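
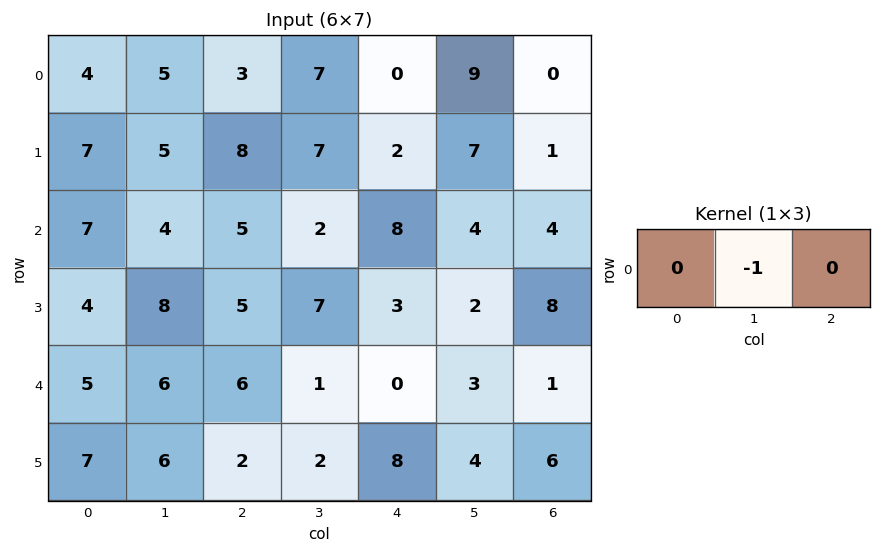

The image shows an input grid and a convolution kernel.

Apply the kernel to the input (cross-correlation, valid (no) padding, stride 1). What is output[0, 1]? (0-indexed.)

The receptive field on the input at this output position is [5 3 7]. Elementwise product with the kernel and sum: 3·-1.

-3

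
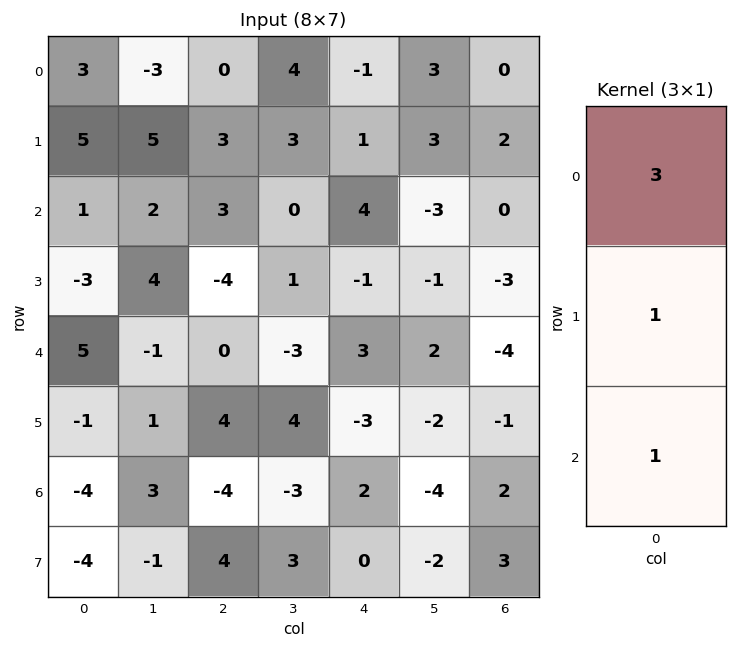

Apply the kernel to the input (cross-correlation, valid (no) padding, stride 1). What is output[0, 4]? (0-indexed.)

2

The receptive field on the input at this output position is [-1 / 1 / 4]. Elementwise product with the kernel and sum: -1·3 + 1·1 + 4·1.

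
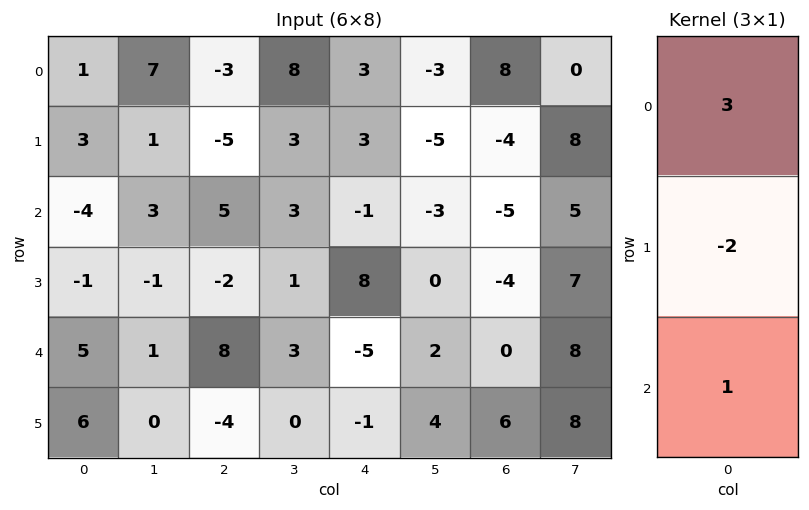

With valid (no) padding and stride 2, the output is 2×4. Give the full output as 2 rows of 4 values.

-7 6 2 27
-5 27 -24 -7

Output[0,0]: The receptive field on the input at this output position is [1 / 3 / -4]. Elementwise product with the kernel and sum: 1·3 + 3·-2 + -4·1.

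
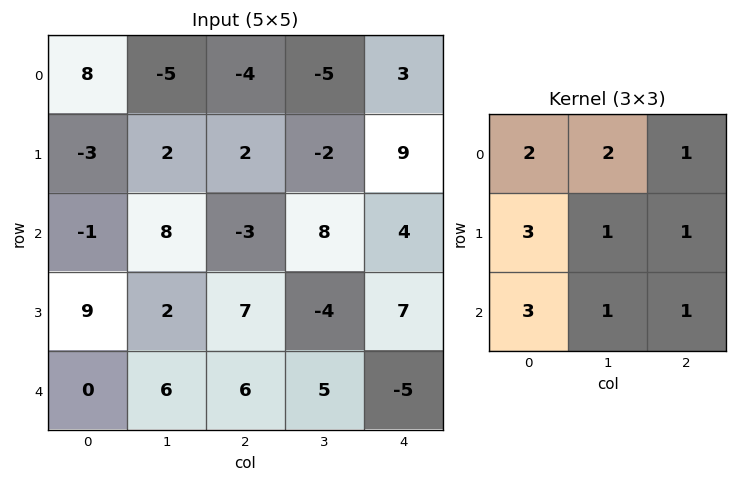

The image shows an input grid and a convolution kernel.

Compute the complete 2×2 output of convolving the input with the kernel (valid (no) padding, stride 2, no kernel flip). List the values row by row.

-1 1
59 56

Output[0,0]: The receptive field on the input at this output position is [8 -5 -4 / -3 2 2 / -1 8 -3]. Elementwise product with the kernel and sum: 8·2 + -5·2 + -4·1 + -3·3 + 2·1 + 2·1 + -1·3 + 8·1 + -3·1.
Output[0,1]: The receptive field on the input at this output position is [-4 -5 3 / 2 -2 9 / -3 8 4]. Elementwise product with the kernel and sum: -4·2 + -5·2 + 3·1 + 2·3 + -2·1 + 9·1 + -3·3 + 8·1 + 4·1.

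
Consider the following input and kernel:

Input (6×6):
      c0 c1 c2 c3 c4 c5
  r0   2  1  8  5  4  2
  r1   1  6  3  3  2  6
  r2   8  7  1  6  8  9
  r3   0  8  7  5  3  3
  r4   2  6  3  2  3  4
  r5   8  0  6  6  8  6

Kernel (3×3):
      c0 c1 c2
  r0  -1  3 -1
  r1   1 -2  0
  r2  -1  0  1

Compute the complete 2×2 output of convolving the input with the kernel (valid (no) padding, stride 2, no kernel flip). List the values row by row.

-25 7
-3 6

Output[0,0]: The receptive field on the input at this output position is [2 1 8 / 1 6 3 / 8 7 1]. Elementwise product with the kernel and sum: 2·-1 + 1·3 + 8·-1 + 1·1 + 6·-2 + 8·-1 + 1·1.
Output[0,1]: The receptive field on the input at this output position is [8 5 4 / 3 3 2 / 1 6 8]. Elementwise product with the kernel and sum: 8·-1 + 5·3 + 4·-1 + 3·1 + 3·-2 + 1·-1 + 8·1.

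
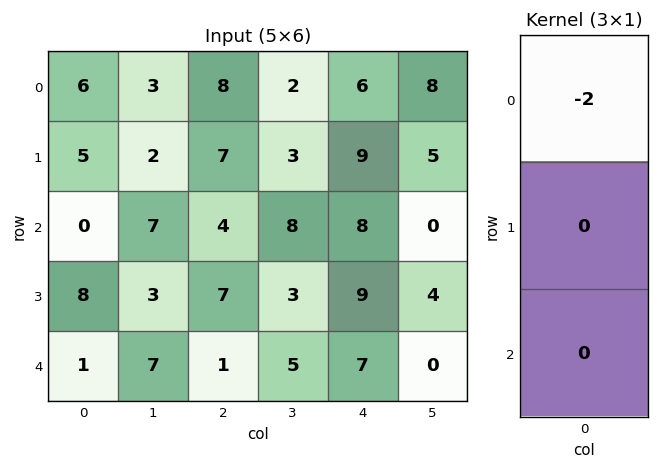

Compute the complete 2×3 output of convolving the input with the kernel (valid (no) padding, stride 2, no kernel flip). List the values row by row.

Output[0,0]: The receptive field on the input at this output position is [6 / 5 / 0]. Elementwise product with the kernel and sum: 6·-2.

-12 -16 -12
0 -8 -16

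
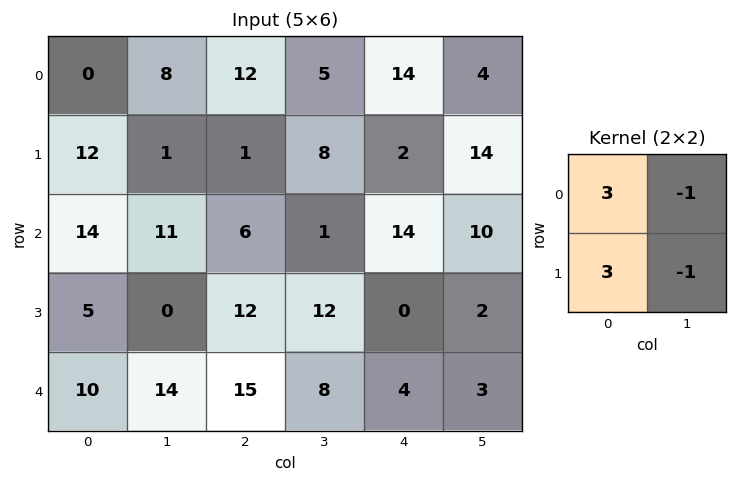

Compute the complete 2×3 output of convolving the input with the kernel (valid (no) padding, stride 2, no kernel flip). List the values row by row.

Output[0,0]: The receptive field on the input at this output position is [0 8 / 12 1]. Elementwise product with the kernel and sum: 0·3 + 8·-1 + 12·3 + 1·-1.
Output[0,1]: The receptive field on the input at this output position is [12 5 / 1 8]. Elementwise product with the kernel and sum: 12·3 + 5·-1 + 1·3 + 8·-1.

27 26 30
46 41 30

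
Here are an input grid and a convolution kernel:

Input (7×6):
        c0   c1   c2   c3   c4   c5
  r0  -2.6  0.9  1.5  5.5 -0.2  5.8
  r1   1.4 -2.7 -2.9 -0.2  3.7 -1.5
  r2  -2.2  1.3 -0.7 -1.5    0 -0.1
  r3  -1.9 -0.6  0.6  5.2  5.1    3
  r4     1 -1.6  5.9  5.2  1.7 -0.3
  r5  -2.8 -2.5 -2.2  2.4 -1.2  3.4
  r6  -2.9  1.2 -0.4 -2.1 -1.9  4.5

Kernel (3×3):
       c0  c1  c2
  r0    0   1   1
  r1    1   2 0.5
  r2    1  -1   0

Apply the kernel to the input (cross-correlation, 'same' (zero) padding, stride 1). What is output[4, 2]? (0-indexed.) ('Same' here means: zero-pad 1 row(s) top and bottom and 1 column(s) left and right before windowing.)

18.3

The receptive field on the zero-padded input at this output position is [-0.6 0.6 5.2 / -1.6 5.9 5.2 / -2.5 -2.2 2.4]. Elementwise product with the kernel and sum: 0.6·1 + 5.2·1 + -1.6·1 + 5.9·2 + 5.2·0.5 + -2.5·1 + -2.2·-1.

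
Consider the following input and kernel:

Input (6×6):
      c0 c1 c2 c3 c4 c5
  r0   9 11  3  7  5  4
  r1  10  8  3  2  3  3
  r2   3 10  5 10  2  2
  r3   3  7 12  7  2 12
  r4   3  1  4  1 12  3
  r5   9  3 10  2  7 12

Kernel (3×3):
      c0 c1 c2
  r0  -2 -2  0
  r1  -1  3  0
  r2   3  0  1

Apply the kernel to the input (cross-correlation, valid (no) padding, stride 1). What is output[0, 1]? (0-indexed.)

The receptive field on the input at this output position is [11 3 7 / 8 3 2 / 10 5 10]. Elementwise product with the kernel and sum: 11·-2 + 3·-2 + 8·-1 + 3·3 + 10·3 + 10·1.

13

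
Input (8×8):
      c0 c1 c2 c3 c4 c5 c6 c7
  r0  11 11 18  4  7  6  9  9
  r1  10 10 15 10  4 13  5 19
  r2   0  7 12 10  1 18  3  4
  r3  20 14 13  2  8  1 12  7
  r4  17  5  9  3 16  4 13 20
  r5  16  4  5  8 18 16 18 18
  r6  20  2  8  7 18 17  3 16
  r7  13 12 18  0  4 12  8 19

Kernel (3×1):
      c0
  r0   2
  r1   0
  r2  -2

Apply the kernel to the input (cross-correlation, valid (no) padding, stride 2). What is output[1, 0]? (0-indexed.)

The receptive field on the input at this output position is [0 / 20 / 17]. Elementwise product with the kernel and sum: 0·2 + 17·-2.

-34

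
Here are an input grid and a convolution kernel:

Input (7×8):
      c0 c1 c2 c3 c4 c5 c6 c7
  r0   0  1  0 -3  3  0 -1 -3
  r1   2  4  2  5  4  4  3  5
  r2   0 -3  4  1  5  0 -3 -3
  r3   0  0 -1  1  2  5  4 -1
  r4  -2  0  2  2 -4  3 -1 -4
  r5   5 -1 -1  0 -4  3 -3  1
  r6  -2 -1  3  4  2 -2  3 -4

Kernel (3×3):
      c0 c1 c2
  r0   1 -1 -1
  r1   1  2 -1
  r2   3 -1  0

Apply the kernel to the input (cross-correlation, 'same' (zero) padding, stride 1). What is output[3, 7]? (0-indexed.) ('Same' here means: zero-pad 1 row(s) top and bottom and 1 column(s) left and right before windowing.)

3

The receptive field on the zero-padded input at this output position is [-3 -3 0 / 4 -1 0 / -1 -4 0]. Elementwise product with the kernel and sum: -3·1 + -3·-1 + 0·-1 + 4·1 + -1·2 + 0·-1 + -1·3 + -4·-1.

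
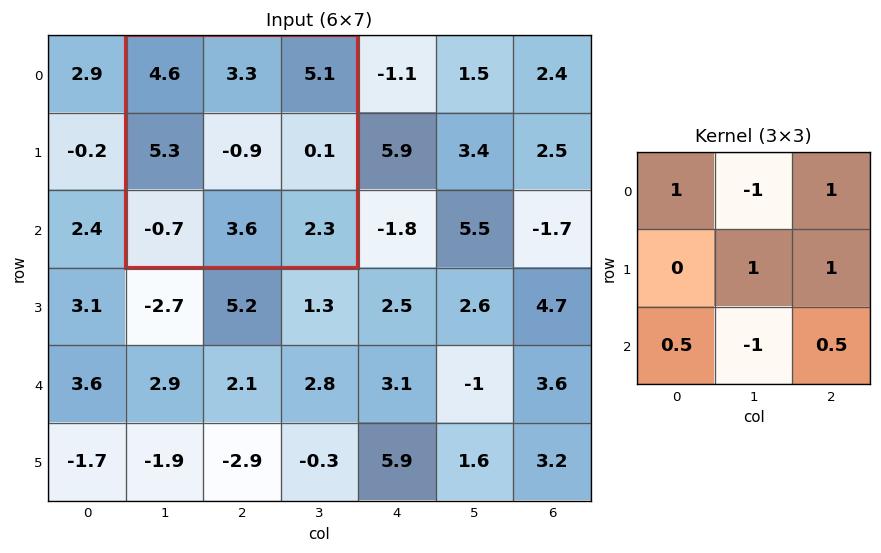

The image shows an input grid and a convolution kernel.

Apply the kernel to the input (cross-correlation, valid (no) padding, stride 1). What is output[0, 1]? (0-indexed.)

The receptive field on the input at this output position is [4.6 3.3 5.1 / 5.3 -0.9 0.1 / -0.7 3.6 2.3]. Elementwise product with the kernel and sum: 4.6·1 + 3.3·-1 + 5.1·1 + -0.9·1 + 0.1·1 + -0.7·0.5 + 3.6·-1 + 2.3·0.5.

2.8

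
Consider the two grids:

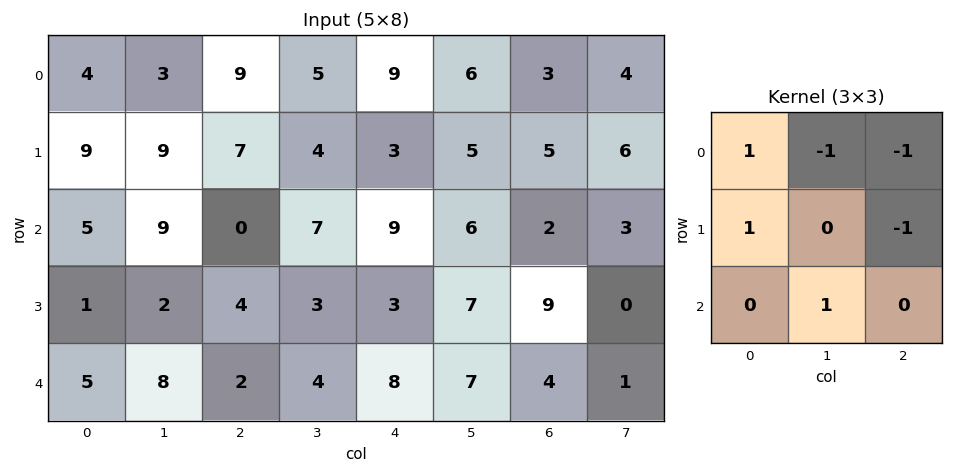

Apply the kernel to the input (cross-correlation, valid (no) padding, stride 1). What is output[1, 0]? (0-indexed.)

The receptive field on the input at this output position is [9 9 7 / 5 9 0 / 1 2 4]. Elementwise product with the kernel and sum: 9·1 + 9·-1 + 7·-1 + 5·1 + 0·-1 + 2·1.

0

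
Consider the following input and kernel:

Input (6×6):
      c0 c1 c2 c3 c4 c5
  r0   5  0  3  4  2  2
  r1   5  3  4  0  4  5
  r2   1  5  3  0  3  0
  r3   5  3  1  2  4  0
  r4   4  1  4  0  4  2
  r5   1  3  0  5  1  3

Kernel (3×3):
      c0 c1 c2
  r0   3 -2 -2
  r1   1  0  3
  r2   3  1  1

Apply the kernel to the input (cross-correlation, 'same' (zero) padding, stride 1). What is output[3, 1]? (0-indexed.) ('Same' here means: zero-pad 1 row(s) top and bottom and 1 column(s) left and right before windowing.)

12

The receptive field on the zero-padded input at this output position is [1 5 3 / 5 3 1 / 4 1 4]. Elementwise product with the kernel and sum: 1·3 + 5·-2 + 3·-2 + 5·1 + 1·3 + 4·3 + 1·1 + 4·1.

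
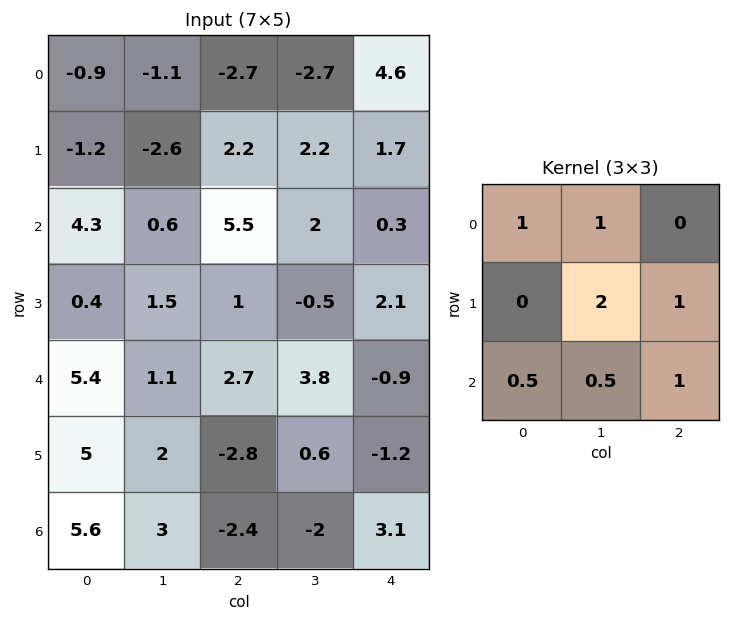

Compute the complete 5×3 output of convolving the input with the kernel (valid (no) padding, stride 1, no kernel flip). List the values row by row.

Output[0,0]: The receptive field on the input at this output position is [-0.9 -1.1 -2.7 / -1.2 -2.6 2.2 / 4.3 0.6 5.5]. Elementwise product with the kernel and sum: -0.9·1 + -1.1·1 + -2.6·2 + 2.2·1 + 4.3·0.5 + 0.6·0.5 + 5.5·1.
Output[0,1]: The receptive field on the input at this output position is [-1.1 -2.7 -2.7 / -2.6 2.2 2.2 / 0.6 5.5 2]. Elementwise product with the kernel and sum: -1.1·1 + -2.7·1 + 2.2·2 + 2.2·1 + 0.6·0.5 + 5.5·0.5 + 2·1.

2.95 7.85 4.75
4.85 13.35 11.05
14.85 13.3 10.95
7.5 11.9 4.9
9.6 -2.9 7.4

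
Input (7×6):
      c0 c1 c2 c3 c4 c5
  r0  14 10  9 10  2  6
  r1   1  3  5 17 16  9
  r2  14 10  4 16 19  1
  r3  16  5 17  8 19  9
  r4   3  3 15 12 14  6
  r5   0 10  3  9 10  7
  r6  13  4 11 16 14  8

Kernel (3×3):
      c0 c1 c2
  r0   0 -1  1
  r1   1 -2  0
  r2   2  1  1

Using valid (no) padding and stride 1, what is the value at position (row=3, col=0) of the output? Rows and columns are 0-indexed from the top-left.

22

The receptive field on the input at this output position is [16 5 17 / 3 3 15 / 0 10 3]. Elementwise product with the kernel and sum: 5·-1 + 17·1 + 3·1 + 3·-2 + 0·2 + 10·1 + 3·1.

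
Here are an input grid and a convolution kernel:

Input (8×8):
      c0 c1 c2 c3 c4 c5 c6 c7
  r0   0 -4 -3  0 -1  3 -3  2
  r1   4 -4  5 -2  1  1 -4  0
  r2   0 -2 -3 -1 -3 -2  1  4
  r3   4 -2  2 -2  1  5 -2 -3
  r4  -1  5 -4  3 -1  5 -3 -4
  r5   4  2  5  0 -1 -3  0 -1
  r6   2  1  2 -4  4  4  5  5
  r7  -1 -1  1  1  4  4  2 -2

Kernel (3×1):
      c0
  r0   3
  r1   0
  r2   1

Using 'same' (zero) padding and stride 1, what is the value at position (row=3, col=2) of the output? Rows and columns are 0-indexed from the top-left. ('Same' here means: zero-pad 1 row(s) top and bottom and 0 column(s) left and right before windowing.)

-13

The receptive field on the zero-padded input at this output position is [-3 / 2 / -4]. Elementwise product with the kernel and sum: -3·3 + -4·1.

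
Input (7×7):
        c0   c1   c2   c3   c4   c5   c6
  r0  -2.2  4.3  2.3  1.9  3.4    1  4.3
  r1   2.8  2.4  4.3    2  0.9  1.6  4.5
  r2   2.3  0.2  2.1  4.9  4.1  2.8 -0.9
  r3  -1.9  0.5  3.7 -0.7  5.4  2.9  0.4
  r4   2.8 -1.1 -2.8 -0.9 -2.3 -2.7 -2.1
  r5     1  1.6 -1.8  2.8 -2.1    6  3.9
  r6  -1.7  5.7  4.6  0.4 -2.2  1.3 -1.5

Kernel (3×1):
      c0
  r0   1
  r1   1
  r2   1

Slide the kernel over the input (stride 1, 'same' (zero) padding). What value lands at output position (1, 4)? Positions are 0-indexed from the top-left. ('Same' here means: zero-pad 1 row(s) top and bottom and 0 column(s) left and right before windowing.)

The receptive field on the zero-padded input at this output position is [3.4 / 0.9 / 4.1]. Elementwise product with the kernel and sum: 3.4·1 + 0.9·1 + 4.1·1.

8.4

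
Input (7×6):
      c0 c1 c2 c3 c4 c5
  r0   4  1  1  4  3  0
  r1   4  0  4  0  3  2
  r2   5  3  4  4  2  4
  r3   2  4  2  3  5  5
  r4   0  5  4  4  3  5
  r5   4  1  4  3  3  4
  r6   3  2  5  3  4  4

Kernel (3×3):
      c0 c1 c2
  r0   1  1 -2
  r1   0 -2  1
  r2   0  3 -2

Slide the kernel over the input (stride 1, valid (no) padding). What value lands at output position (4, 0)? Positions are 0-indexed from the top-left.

The receptive field on the input at this output position is [0 5 4 / 4 1 4 / 3 2 5]. Elementwise product with the kernel and sum: 0·1 + 5·1 + 4·-2 + 1·-2 + 4·1 + 2·3 + 5·-2.

-5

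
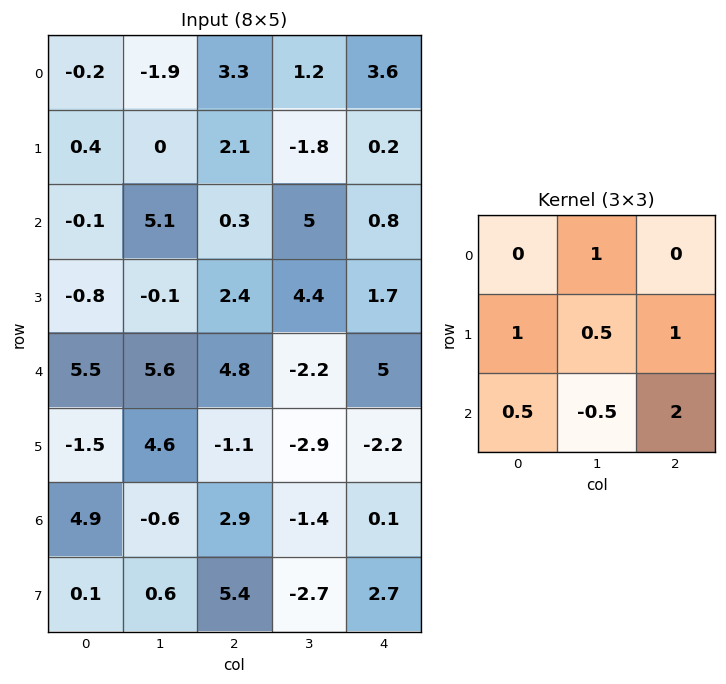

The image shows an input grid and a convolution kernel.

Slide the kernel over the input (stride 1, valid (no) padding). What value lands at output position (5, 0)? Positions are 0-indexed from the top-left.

22.65

The receptive field on the input at this output position is [-1.5 4.6 -1.1 / 4.9 -0.6 2.9 / 0.1 0.6 5.4]. Elementwise product with the kernel and sum: 4.6·1 + 4.9·1 + -0.6·0.5 + 2.9·1 + 0.1·0.5 + 0.6·-0.5 + 5.4·2.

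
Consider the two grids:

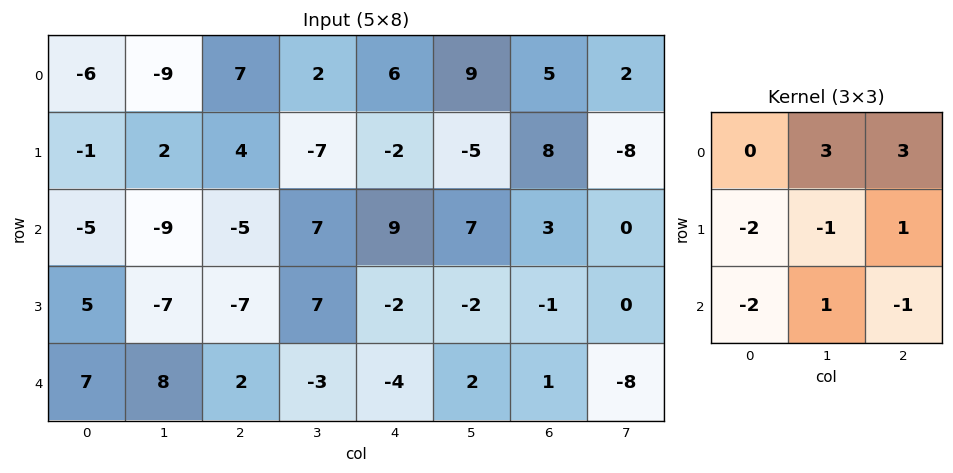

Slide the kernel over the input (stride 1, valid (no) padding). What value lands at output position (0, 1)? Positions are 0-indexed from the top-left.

18

The receptive field on the input at this output position is [-9 7 2 / 2 4 -7 / -9 -5 7]. Elementwise product with the kernel and sum: 7·3 + 2·3 + 2·-2 + 4·-1 + -7·1 + -9·-2 + -5·1 + 7·-1.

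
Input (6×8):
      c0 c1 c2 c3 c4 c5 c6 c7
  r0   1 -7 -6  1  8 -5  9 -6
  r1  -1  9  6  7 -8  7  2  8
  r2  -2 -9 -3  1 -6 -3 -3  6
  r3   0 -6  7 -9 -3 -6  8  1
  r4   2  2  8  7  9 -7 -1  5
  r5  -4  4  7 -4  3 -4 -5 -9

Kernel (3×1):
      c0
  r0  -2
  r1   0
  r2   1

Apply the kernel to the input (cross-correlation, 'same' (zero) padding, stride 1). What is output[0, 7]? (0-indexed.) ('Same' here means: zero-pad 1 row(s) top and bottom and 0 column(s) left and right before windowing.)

8

The receptive field on the zero-padded input at this output position is [0 / -6 / 8]. Elementwise product with the kernel and sum: 0·-2 + 8·1.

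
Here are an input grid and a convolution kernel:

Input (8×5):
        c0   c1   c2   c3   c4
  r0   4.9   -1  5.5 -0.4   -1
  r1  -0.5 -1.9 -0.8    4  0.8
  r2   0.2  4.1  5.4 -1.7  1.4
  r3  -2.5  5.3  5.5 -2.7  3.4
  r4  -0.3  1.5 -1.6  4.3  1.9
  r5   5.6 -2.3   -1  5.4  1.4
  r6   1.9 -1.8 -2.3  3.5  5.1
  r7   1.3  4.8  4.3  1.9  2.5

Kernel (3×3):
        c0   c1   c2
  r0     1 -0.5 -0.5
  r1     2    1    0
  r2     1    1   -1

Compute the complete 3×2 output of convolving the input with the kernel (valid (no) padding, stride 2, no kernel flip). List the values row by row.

Output[0,0]: The receptive field on the input at this output position is [4.9 -1 5.5 / -0.5 -1.9 -0.8 / 0.2 4.1 5.4]. Elementwise product with the kernel and sum: 4.9·1 + -1·-0.5 + 5.5·-0.5 + -0.5·2 + -1.9·1 + 0.2·1 + 4.1·1 + 5.4·-1.
Output[0,1]: The receptive field on the input at this output position is [5.5 -0.4 -1 / -0.8 4 0.8 / 5.4 -1.7 1.4]. Elementwise product with the kernel and sum: 5.5·1 + -0.4·-0.5 + -1·-0.5 + -0.8·2 + 4·1 + 5.4·1 + -1.7·1 + 1.4·-1.

-1.35 10.9
-1.45 14.65
11.05 -5.2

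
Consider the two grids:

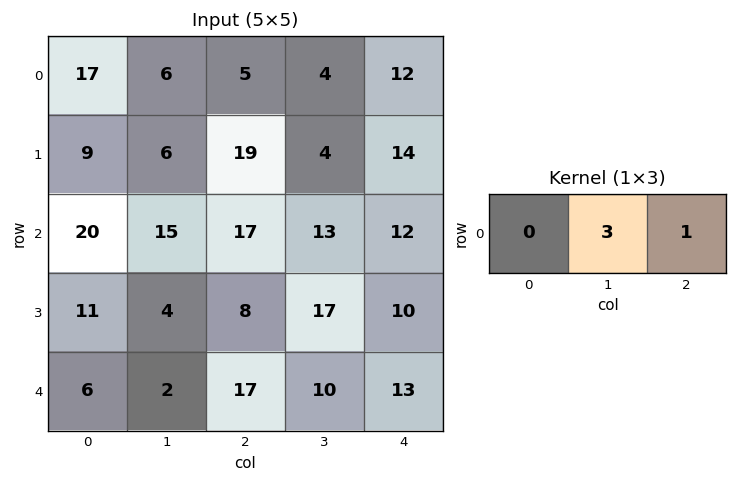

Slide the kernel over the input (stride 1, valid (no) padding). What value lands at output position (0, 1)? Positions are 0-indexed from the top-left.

The receptive field on the input at this output position is [6 5 4]. Elementwise product with the kernel and sum: 5·3 + 4·1.

19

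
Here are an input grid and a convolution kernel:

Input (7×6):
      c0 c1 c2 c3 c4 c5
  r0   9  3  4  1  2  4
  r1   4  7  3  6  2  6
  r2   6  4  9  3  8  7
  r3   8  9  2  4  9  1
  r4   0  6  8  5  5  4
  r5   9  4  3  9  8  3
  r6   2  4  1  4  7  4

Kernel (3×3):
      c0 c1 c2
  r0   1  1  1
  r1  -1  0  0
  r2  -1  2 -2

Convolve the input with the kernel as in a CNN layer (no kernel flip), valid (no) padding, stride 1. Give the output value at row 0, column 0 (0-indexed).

The receptive field on the input at this output position is [9 3 4 / 4 7 3 / 6 4 9]. Elementwise product with the kernel and sum: 9·1 + 3·1 + 4·1 + 4·-1 + 6·-1 + 4·2 + 9·-2.

-4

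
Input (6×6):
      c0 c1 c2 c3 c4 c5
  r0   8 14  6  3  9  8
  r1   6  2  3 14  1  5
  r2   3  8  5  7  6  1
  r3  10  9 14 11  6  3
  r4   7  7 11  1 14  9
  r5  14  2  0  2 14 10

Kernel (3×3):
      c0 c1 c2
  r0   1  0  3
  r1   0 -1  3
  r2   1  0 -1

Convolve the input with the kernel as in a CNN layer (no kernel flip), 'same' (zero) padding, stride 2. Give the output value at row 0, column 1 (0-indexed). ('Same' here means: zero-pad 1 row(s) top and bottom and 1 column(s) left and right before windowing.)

The receptive field on the zero-padded input at this output position is [0 0 0 / 14 6 3 / 2 3 14]. Elementwise product with the kernel and sum: 0·1 + 0·3 + 6·-1 + 3·3 + 2·1 + 14·-1.

-9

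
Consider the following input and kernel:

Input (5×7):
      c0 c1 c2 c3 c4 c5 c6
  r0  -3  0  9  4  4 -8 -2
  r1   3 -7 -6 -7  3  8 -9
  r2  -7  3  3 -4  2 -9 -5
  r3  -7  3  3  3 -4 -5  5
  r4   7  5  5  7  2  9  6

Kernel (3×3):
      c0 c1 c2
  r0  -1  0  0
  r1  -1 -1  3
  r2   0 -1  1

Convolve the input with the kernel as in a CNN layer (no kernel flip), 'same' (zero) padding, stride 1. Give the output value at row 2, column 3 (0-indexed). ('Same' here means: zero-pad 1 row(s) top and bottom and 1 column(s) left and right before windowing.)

The receptive field on the zero-padded input at this output position is [-6 -7 3 / 3 -4 2 / 3 3 -4]. Elementwise product with the kernel and sum: -6·-1 + 3·-1 + -4·-1 + 2·3 + 3·-1 + -4·1.

6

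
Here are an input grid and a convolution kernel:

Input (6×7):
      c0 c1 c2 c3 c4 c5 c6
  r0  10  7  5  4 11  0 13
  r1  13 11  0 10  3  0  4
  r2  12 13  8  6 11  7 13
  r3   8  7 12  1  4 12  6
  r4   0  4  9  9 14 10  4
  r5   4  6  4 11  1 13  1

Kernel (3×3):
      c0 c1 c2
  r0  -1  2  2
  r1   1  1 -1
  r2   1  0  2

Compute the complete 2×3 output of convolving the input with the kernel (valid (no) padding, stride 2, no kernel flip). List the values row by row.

Output[0,0]: The receptive field on the input at this output position is [10 7 5 / 13 11 0 / 12 13 8]. Elementwise product with the kernel and sum: 10·-1 + 7·2 + 5·2 + 13·1 + 11·1 + 0·-1 + 12·1 + 8·2.

66 62 51
51 72 61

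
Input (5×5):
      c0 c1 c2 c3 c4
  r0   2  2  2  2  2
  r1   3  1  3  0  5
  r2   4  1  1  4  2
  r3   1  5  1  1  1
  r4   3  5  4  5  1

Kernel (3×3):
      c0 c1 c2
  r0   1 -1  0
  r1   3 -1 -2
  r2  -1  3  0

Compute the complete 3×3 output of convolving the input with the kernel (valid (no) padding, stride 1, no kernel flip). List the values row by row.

Output[0,0]: The receptive field on the input at this output position is [2 2 2 / 3 1 3 / 4 1 1]. Elementwise product with the kernel and sum: 2·1 + 2·-1 + 3·3 + 1·-1 + 3·-2 + 4·-1 + 1·3.

1 2 10
25 -10 0
11 19 8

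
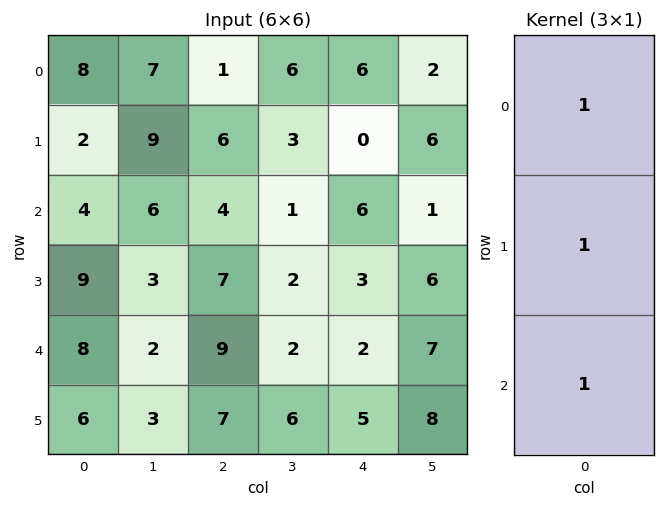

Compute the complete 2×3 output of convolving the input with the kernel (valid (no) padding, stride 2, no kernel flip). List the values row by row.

Output[0,0]: The receptive field on the input at this output position is [8 / 2 / 4]. Elementwise product with the kernel and sum: 8·1 + 2·1 + 4·1.
Output[0,1]: The receptive field on the input at this output position is [1 / 6 / 4]. Elementwise product with the kernel and sum: 1·1 + 6·1 + 4·1.

14 11 12
21 20 11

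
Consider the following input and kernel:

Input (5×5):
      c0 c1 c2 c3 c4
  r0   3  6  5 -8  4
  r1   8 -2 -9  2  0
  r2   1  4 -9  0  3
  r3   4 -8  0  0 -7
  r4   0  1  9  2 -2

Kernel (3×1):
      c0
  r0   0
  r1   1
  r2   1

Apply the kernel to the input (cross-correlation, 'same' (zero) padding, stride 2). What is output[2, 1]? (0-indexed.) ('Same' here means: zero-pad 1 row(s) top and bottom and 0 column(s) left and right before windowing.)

The receptive field on the zero-padded input at this output position is [0 / 9 / 0]. Elementwise product with the kernel and sum: 9·1 + 0·1.

9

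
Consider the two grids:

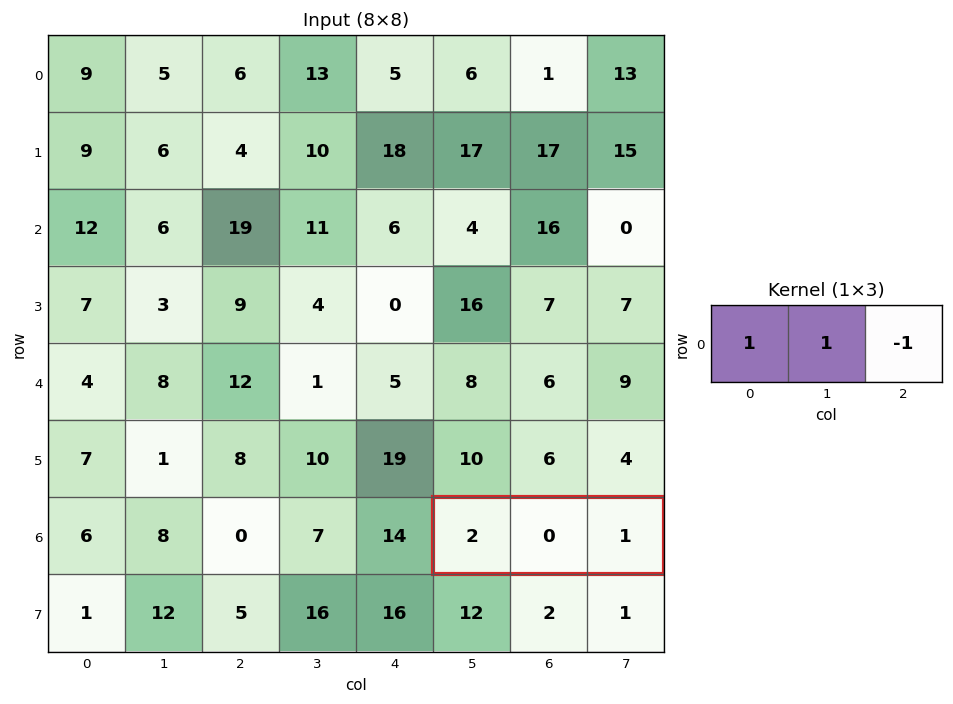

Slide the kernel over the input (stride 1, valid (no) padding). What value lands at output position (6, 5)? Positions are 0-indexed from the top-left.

The receptive field on the input at this output position is [2 0 1]. Elementwise product with the kernel and sum: 2·1 + 0·1 + 1·-1.

1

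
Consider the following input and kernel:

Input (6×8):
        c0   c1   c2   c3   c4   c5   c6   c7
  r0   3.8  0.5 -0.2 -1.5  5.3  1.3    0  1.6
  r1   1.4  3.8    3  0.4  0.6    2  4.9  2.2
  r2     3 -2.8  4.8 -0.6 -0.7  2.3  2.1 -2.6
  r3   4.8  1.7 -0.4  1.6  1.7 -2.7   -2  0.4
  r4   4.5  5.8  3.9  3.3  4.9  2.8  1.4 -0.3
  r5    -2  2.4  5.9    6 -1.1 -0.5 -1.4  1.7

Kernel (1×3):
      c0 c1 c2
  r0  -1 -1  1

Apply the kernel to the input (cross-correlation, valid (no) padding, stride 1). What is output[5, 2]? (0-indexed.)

-13

The receptive field on the input at this output position is [5.9 6 -1.1]. Elementwise product with the kernel and sum: 5.9·-1 + 6·-1 + -1.1·1.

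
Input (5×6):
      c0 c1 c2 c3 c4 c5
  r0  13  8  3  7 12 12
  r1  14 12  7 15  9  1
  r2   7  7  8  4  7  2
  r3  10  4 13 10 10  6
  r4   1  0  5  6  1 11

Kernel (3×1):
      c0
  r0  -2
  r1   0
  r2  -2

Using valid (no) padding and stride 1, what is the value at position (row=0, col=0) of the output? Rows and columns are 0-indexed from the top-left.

The receptive field on the input at this output position is [13 / 14 / 7]. Elementwise product with the kernel and sum: 13·-2 + 7·-2.

-40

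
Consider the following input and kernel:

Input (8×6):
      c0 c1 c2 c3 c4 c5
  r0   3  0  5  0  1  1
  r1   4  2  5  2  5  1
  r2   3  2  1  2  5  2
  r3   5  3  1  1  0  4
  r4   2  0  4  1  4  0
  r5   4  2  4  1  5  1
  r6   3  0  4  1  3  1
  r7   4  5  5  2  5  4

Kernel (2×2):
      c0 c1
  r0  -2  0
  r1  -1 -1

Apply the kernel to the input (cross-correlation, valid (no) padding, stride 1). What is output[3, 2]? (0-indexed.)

The receptive field on the input at this output position is [1 1 / 4 1]. Elementwise product with the kernel and sum: 1·-2 + 4·-1 + 1·-1.

-7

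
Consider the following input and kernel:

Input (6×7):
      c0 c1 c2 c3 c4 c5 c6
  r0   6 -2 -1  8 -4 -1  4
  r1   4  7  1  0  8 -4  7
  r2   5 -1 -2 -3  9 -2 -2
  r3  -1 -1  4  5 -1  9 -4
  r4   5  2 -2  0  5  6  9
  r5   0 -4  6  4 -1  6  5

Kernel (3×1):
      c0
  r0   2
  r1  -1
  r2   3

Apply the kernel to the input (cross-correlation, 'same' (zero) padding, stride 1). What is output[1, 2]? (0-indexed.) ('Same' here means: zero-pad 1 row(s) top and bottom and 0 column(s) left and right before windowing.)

-9

The receptive field on the zero-padded input at this output position is [-1 / 1 / -2]. Elementwise product with the kernel and sum: -1·2 + 1·-1 + -2·3.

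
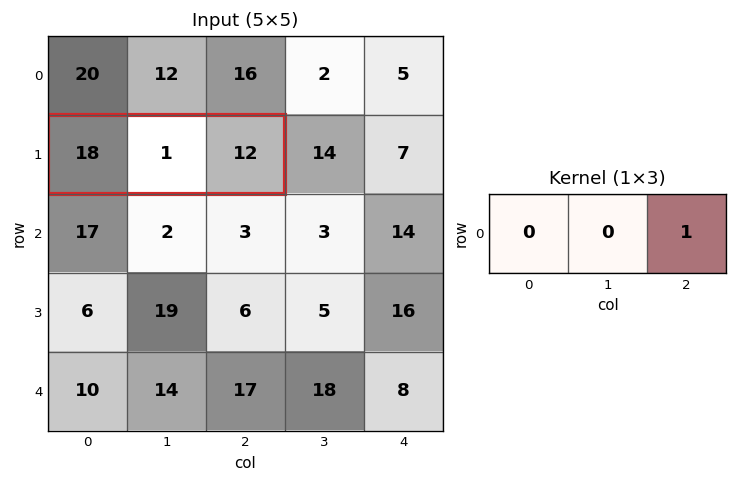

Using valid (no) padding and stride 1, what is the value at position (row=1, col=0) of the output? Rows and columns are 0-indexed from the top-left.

12

The receptive field on the input at this output position is [18 1 12]. Elementwise product with the kernel and sum: 12·1.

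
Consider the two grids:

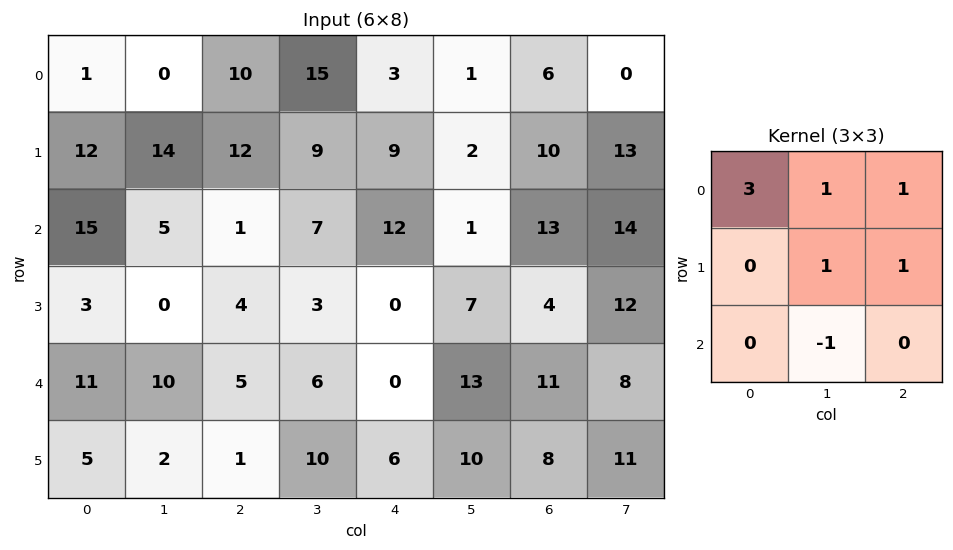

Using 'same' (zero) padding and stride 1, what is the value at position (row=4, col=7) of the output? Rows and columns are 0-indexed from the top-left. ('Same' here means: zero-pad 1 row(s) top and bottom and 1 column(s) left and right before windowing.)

The receptive field on the zero-padded input at this output position is [4 12 0 / 11 8 0 / 8 11 0]. Elementwise product with the kernel and sum: 4·3 + 12·1 + 0·1 + 8·1 + 0·1 + 11·-1.

21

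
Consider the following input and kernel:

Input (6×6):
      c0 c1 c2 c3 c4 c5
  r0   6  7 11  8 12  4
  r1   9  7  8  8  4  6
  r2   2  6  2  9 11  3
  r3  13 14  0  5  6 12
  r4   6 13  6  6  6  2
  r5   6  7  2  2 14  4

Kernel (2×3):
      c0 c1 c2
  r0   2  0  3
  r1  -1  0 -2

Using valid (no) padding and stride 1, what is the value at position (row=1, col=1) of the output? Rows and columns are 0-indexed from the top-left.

14

The receptive field on the input at this output position is [7 8 8 / 6 2 9]. Elementwise product with the kernel and sum: 7·2 + 8·3 + 6·-1 + 9·-2.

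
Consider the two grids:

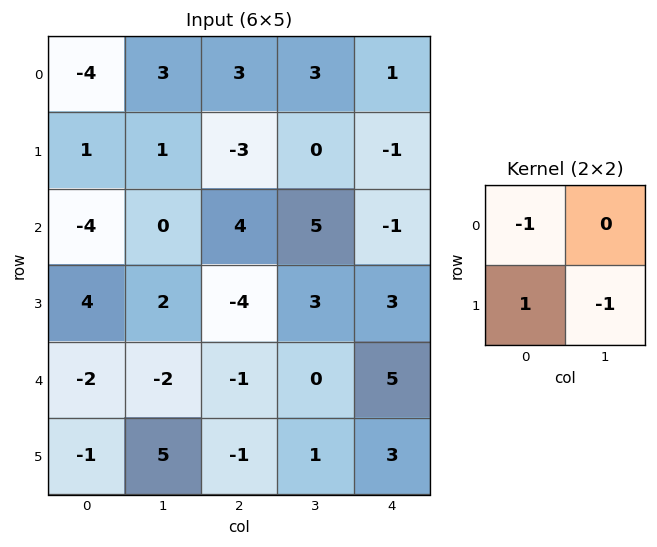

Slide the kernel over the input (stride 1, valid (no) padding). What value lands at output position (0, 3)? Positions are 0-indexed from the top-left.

-2

The receptive field on the input at this output position is [3 1 / 0 -1]. Elementwise product with the kernel and sum: 3·-1 + 0·1 + -1·-1.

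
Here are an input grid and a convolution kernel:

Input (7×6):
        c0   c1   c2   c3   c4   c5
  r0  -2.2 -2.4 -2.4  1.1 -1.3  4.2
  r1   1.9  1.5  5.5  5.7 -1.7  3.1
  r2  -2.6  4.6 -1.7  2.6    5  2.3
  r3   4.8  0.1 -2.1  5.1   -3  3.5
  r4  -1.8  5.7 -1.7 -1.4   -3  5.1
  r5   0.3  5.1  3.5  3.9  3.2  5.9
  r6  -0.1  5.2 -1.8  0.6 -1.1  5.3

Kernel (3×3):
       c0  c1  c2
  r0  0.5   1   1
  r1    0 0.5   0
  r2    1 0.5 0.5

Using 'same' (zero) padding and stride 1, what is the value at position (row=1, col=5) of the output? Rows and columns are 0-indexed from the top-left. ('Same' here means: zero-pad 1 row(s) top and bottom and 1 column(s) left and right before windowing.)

11.25

The receptive field on the zero-padded input at this output position is [-1.3 4.2 0 / -1.7 3.1 0 / 5 2.3 0]. Elementwise product with the kernel and sum: -1.3·0.5 + 4.2·1 + 0·1 + 3.1·0.5 + 5·1 + 2.3·0.5 + 0·0.5.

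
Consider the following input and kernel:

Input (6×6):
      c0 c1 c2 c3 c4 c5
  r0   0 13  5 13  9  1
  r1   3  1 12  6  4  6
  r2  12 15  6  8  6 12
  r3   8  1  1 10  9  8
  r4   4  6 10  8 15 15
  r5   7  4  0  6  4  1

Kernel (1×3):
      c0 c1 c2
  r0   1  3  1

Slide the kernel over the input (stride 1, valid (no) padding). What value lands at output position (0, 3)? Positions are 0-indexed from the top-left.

The receptive field on the input at this output position is [13 9 1]. Elementwise product with the kernel and sum: 13·1 + 9·3 + 1·1.

41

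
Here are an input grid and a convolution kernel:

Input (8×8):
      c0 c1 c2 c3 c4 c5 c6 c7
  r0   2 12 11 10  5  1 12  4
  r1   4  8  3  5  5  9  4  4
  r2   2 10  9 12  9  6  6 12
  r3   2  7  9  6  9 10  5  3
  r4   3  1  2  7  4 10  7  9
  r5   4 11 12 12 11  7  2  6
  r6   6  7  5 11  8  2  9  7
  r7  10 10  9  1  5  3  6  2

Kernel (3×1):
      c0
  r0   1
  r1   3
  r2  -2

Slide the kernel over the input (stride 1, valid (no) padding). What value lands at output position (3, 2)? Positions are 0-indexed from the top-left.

The receptive field on the input at this output position is [9 / 2 / 12]. Elementwise product with the kernel and sum: 9·1 + 2·3 + 12·-2.

-9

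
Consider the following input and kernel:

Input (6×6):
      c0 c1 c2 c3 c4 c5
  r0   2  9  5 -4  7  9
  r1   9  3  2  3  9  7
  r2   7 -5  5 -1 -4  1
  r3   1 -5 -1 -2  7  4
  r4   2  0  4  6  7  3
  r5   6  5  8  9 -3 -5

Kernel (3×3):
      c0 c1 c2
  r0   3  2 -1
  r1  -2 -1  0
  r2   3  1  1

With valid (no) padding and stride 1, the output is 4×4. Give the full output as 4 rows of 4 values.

Output[0,0]: The receptive field on the input at this output position is [2 9 5 / 9 3 2 / 7 -5 5]. Elementwise product with the kernel and sum: 2·3 + 9·2 + 5·-1 + 9·-2 + 3·-1 + 7·3 + -5·1 + 5·1.
Output[0,1]: The receptive field on the input at this output position is [9 5 -4 / 3 2 3 / -5 5 -1]. Elementwise product with the kernel and sum: 9·3 + 5·2 + -4·-1 + 3·-2 + 2·-1 + -5·3 + 5·1 + -1·1.

19 22 3 -28
19 -3 -4 31
19 17 46 13
21 13 2 4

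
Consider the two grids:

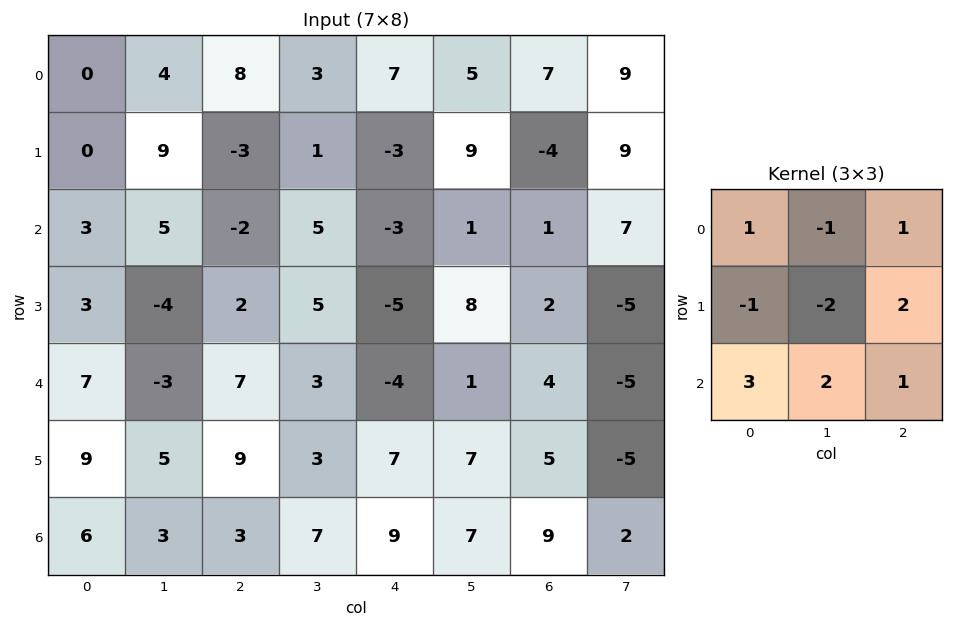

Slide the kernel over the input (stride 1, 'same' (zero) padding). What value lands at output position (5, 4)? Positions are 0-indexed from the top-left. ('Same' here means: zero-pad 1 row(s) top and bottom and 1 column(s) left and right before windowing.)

The receptive field on the zero-padded input at this output position is [3 -4 1 / 3 7 7 / 7 9 7]. Elementwise product with the kernel and sum: 3·1 + -4·-1 + 1·1 + 3·-1 + 7·-2 + 7·2 + 7·3 + 9·2 + 7·1.

51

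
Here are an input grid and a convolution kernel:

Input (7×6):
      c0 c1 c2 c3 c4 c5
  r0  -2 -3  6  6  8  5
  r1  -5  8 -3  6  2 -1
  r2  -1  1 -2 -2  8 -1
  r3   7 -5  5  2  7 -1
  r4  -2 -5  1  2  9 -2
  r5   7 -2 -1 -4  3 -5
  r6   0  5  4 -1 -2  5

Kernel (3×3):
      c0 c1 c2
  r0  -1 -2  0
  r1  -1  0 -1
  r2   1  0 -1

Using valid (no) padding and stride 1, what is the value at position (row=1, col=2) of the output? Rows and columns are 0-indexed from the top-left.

-17

The receptive field on the input at this output position is [-3 6 2 / -2 -2 8 / 5 2 7]. Elementwise product with the kernel and sum: -3·-1 + 6·-2 + -2·-1 + 8·-1 + 5·1 + 7·-1.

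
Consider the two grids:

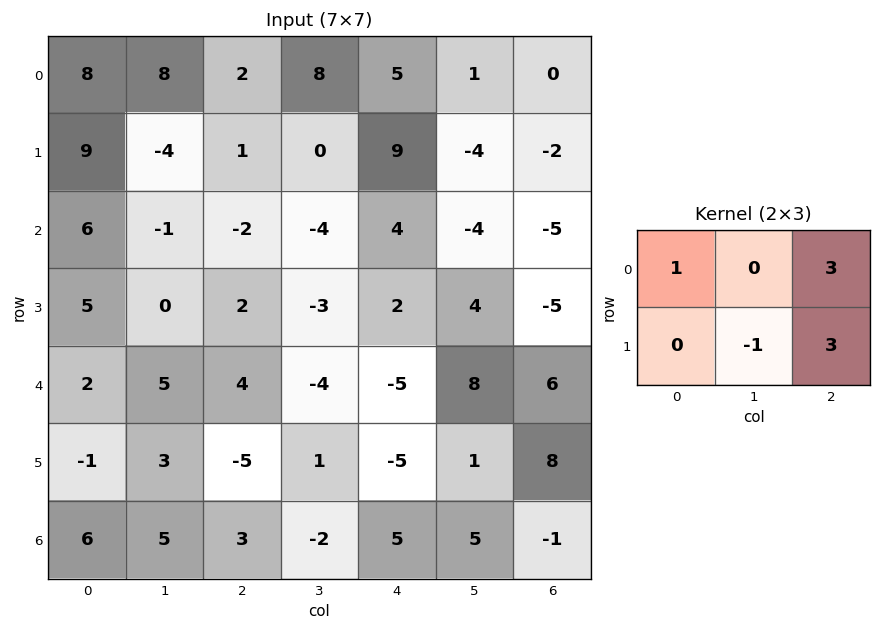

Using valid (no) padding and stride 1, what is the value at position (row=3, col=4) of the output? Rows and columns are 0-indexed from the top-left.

The receptive field on the input at this output position is [2 4 -5 / -5 8 6]. Elementwise product with the kernel and sum: 2·1 + -5·3 + 8·-1 + 6·3.

-3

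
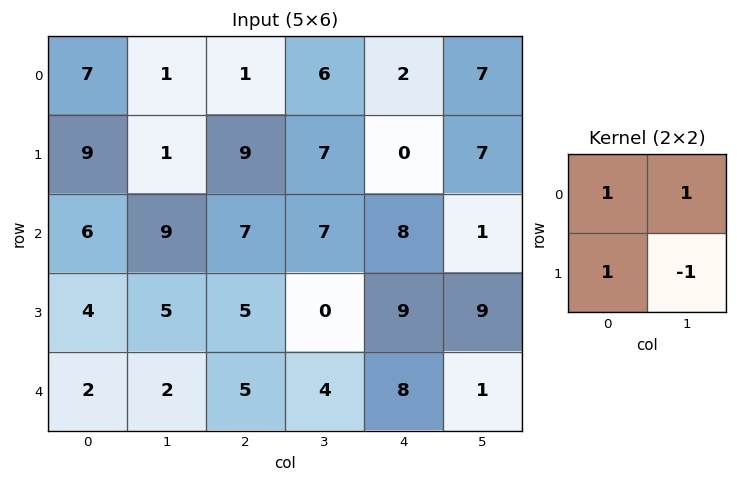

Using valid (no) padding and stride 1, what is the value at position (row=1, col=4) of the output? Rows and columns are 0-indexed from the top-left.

14

The receptive field on the input at this output position is [0 7 / 8 1]. Elementwise product with the kernel and sum: 0·1 + 7·1 + 8·1 + 1·-1.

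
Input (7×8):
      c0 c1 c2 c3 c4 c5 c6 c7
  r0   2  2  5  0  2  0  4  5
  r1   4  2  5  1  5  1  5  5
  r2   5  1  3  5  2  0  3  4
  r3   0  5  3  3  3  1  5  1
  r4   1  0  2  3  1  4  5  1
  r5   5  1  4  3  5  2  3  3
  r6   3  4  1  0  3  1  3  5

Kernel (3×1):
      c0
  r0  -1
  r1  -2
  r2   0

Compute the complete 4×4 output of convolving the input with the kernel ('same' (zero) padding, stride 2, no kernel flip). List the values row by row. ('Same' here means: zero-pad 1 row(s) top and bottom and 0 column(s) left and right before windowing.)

-4 -10 -4 -8
-14 -11 -9 -11
-2 -7 -5 -15
-11 -6 -11 -9

Output[0,0]: The receptive field on the zero-padded input at this output position is [0 / 2 / 4]. Elementwise product with the kernel and sum: 0·-1 + 2·-2.
Output[0,1]: The receptive field on the zero-padded input at this output position is [0 / 5 / 5]. Elementwise product with the kernel and sum: 0·-1 + 5·-2.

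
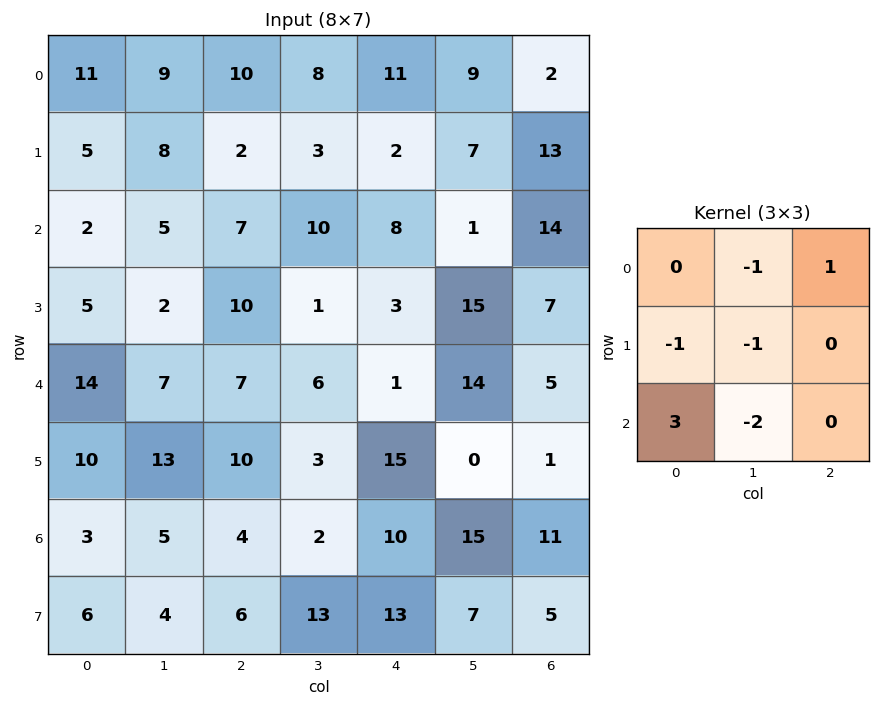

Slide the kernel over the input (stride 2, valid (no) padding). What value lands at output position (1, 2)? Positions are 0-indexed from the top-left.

-30

The receptive field on the input at this output position is [8 1 14 / 3 15 7 / 1 14 5]. Elementwise product with the kernel and sum: 1·-1 + 14·1 + 3·-1 + 15·-1 + 1·3 + 14·-2.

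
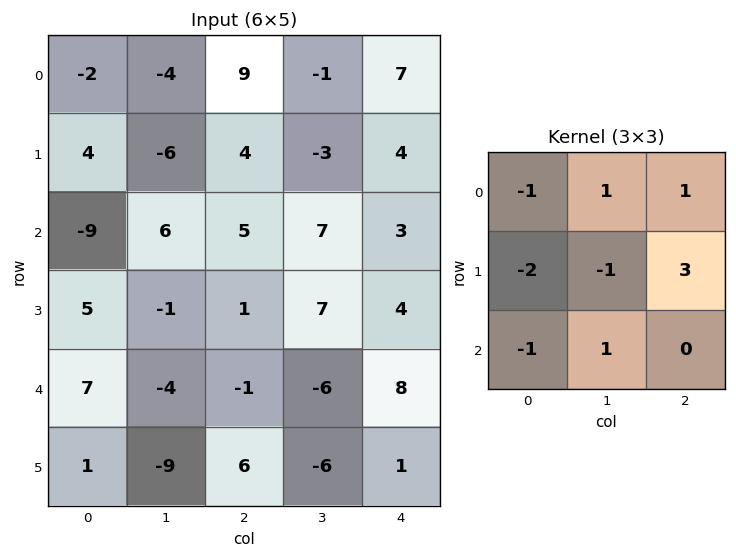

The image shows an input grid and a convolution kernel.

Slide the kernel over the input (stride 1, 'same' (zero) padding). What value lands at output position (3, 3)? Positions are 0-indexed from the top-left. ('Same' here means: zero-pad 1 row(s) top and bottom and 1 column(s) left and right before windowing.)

3

The receptive field on the zero-padded input at this output position is [5 7 3 / 1 7 4 / -1 -6 8]. Elementwise product with the kernel and sum: 5·-1 + 7·1 + 3·1 + 1·-2 + 7·-1 + 4·3 + -1·-1 + -6·1.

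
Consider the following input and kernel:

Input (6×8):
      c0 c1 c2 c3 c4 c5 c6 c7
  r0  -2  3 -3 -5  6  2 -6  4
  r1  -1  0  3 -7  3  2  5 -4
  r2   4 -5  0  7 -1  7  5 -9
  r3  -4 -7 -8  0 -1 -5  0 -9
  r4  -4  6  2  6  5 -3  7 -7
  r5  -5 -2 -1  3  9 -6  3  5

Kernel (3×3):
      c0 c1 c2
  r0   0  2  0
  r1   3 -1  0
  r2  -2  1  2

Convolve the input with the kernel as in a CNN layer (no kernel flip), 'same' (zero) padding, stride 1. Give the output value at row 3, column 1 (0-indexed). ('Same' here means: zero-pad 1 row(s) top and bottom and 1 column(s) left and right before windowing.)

The receptive field on the zero-padded input at this output position is [4 -5 0 / -4 -7 -8 / -4 6 2]. Elementwise product with the kernel and sum: -5·2 + -4·3 + -7·-1 + -4·-2 + 6·1 + 2·2.

3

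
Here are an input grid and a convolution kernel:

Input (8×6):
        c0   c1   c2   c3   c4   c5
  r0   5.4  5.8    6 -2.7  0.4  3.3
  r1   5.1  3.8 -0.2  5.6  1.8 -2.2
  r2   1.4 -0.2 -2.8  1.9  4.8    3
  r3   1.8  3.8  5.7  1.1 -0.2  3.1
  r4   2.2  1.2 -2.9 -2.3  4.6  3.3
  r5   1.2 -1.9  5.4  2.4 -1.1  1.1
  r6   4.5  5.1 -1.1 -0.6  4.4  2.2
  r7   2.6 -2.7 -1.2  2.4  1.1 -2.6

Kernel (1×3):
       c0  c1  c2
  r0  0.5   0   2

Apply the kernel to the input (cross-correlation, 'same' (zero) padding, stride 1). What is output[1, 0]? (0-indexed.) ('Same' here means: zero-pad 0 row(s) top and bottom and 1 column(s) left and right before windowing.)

7.6

The receptive field on the zero-padded input at this output position is [0 5.1 3.8]. Elementwise product with the kernel and sum: 0·0.5 + 3.8·2.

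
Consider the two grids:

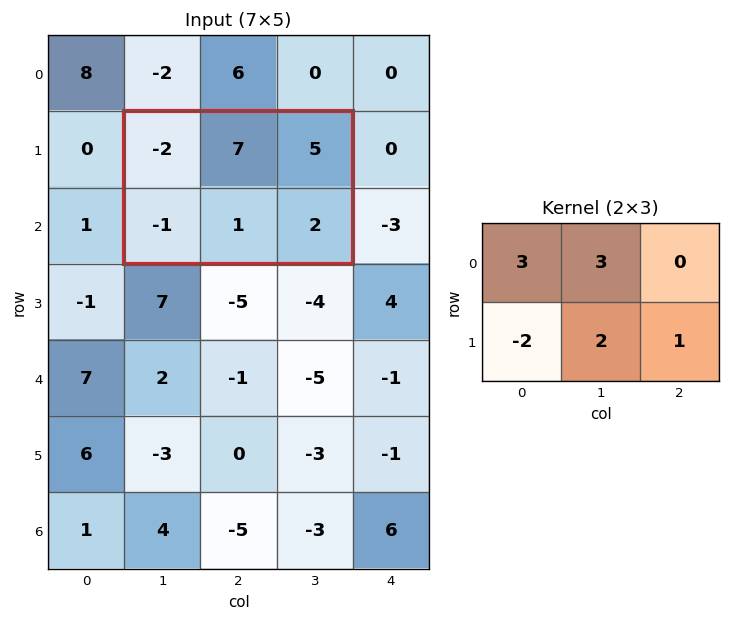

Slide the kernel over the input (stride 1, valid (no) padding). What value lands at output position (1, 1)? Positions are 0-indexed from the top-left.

The receptive field on the input at this output position is [-2 7 5 / -1 1 2]. Elementwise product with the kernel and sum: -2·3 + 7·3 + -1·-2 + 1·2 + 2·1.

21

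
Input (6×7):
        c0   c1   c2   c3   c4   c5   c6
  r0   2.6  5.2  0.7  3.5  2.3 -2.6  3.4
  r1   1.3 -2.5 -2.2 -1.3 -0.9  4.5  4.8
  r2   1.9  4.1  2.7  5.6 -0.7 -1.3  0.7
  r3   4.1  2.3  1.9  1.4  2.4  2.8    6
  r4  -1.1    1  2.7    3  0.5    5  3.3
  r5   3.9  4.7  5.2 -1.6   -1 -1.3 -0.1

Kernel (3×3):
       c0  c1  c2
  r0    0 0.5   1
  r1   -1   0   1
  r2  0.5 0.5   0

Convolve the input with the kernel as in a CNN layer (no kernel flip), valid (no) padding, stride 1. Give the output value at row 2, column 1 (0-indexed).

The receptive field on the input at this output position is [4.1 2.7 5.6 / 2.3 1.9 1.4 / 1 2.7 3]. Elementwise product with the kernel and sum: 2.7·0.5 + 5.6·1 + 2.3·-1 + 1.4·1 + 1·0.5 + 2.7·0.5.

7.9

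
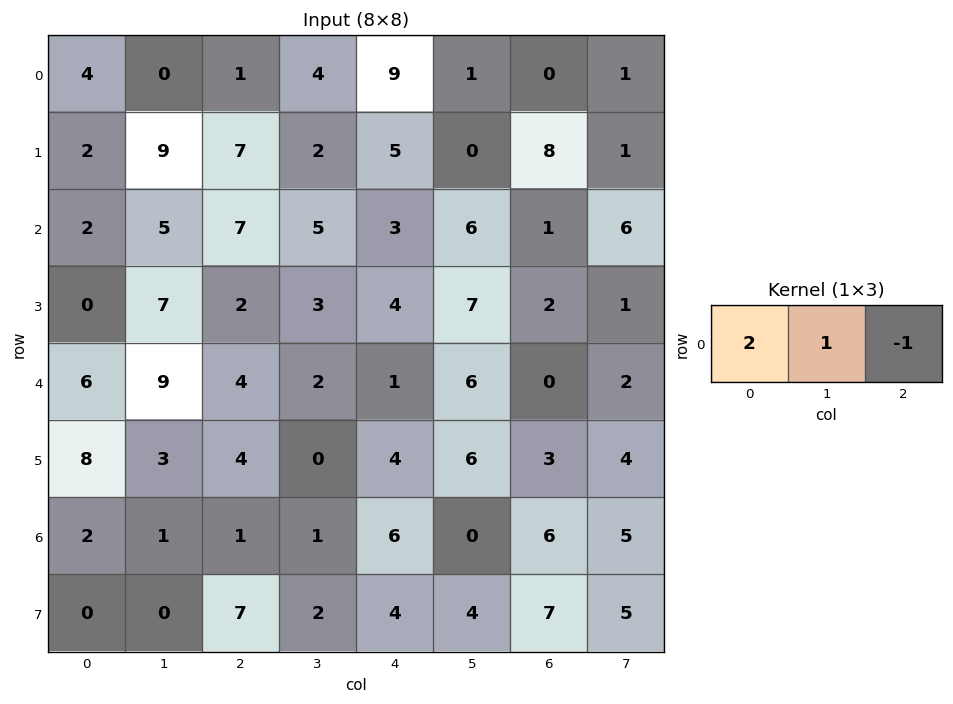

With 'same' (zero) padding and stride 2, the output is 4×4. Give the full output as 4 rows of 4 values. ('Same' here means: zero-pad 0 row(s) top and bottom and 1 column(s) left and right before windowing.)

4 -3 16 1
-3 12 7 7
-3 20 -1 10
1 2 8 1

Output[0,0]: The receptive field on the zero-padded input at this output position is [0 4 0]. Elementwise product with the kernel and sum: 0·2 + 4·1 + 0·-1.
Output[0,1]: The receptive field on the zero-padded input at this output position is [0 1 4]. Elementwise product with the kernel and sum: 0·2 + 1·1 + 4·-1.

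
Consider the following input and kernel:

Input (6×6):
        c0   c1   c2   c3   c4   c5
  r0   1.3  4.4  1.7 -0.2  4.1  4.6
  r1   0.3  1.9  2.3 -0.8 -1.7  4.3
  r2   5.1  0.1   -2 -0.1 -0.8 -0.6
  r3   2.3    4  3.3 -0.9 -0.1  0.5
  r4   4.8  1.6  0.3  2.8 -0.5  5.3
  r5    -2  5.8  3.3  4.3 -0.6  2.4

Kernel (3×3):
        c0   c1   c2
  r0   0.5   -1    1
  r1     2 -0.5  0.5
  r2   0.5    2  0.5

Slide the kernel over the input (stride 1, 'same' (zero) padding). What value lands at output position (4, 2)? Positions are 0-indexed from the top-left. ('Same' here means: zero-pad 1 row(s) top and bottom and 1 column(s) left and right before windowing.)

13.9

The receptive field on the zero-padded input at this output position is [4 3.3 -0.9 / 1.6 0.3 2.8 / 5.8 3.3 4.3]. Elementwise product with the kernel and sum: 4·0.5 + 3.3·-1 + -0.9·1 + 1.6·2 + 0.3·-0.5 + 2.8·0.5 + 5.8·0.5 + 3.3·2 + 4.3·0.5.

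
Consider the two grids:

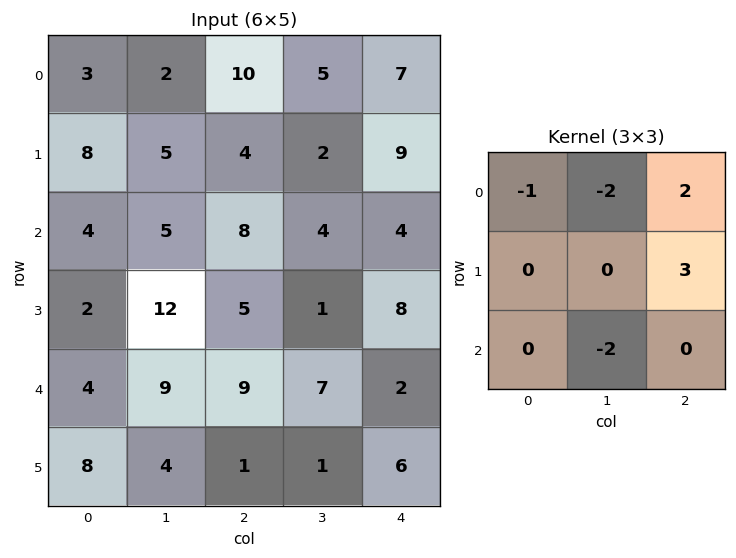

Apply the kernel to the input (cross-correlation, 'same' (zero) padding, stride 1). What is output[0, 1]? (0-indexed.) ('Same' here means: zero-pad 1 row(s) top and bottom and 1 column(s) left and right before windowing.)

The receptive field on the zero-padded input at this output position is [0 0 0 / 3 2 10 / 8 5 4]. Elementwise product with the kernel and sum: 0·-1 + 0·-2 + 0·2 + 10·3 + 5·-2.

20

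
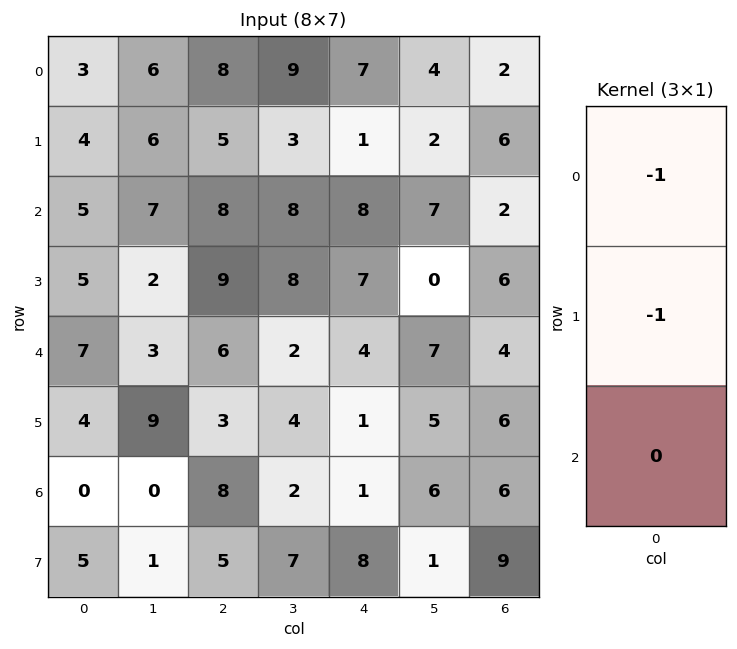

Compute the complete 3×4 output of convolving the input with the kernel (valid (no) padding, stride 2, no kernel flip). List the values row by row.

-7 -13 -8 -8
-10 -17 -15 -8
-11 -9 -5 -10

Output[0,0]: The receptive field on the input at this output position is [3 / 4 / 5]. Elementwise product with the kernel and sum: 3·-1 + 4·-1.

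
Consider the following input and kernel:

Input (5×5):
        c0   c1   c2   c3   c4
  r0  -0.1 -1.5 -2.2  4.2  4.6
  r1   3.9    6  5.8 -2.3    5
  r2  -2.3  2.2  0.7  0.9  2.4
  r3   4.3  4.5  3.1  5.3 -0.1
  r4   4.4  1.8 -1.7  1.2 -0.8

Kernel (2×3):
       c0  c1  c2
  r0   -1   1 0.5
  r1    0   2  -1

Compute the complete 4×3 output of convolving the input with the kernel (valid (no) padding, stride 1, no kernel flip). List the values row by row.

Output[0,0]: The receptive field on the input at this output position is [-0.1 -1.5 -2.2 / 3.9 6 5.8]. Elementwise product with the kernel and sum: -0.1·-1 + -1.5·1 + -2.2·0.5 + 6·2 + 5.8·-1.

3.7 15.3 -0.9
8.7 -0.85 -6.2
10.75 -0.15 12.1
7.05 -3.35 5.35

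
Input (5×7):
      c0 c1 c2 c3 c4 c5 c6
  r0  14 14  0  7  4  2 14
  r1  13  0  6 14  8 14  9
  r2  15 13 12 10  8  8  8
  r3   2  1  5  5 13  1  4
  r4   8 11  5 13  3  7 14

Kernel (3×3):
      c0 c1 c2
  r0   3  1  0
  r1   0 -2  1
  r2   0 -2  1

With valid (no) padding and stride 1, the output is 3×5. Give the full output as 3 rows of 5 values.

48 30 -25 15 -13
28 -13 23 17 32
44 49 26 14 34

Output[0,0]: The receptive field on the input at this output position is [14 14 0 / 13 0 6 / 15 13 12]. Elementwise product with the kernel and sum: 14·3 + 14·1 + 0·-2 + 6·1 + 13·-2 + 12·1.
Output[0,1]: The receptive field on the input at this output position is [14 0 7 / 0 6 14 / 13 12 10]. Elementwise product with the kernel and sum: 14·3 + 0·1 + 6·-2 + 14·1 + 12·-2 + 10·1.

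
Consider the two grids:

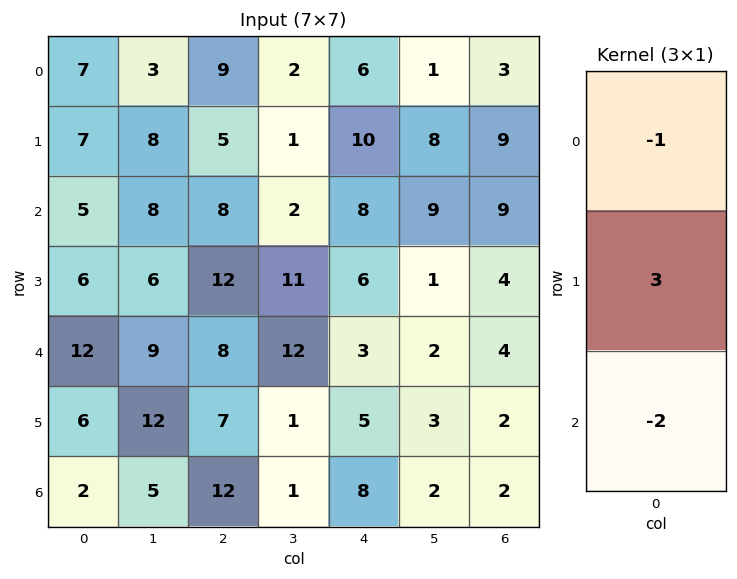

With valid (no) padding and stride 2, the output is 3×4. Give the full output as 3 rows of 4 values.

4 -10 8 6
-11 12 4 -5
2 -11 -4 -2

Output[0,0]: The receptive field on the input at this output position is [7 / 7 / 5]. Elementwise product with the kernel and sum: 7·-1 + 7·3 + 5·-2.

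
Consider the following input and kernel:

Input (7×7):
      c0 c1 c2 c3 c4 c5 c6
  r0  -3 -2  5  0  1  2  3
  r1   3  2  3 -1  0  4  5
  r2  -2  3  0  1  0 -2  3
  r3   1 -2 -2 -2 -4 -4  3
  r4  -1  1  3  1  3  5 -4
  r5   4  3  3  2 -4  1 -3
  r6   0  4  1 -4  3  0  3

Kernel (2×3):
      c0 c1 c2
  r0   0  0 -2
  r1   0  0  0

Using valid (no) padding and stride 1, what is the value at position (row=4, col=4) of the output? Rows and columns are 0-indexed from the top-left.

8

The receptive field on the input at this output position is [3 5 -4 / -4 1 -3]. Elementwise product with the kernel and sum: -4·-2.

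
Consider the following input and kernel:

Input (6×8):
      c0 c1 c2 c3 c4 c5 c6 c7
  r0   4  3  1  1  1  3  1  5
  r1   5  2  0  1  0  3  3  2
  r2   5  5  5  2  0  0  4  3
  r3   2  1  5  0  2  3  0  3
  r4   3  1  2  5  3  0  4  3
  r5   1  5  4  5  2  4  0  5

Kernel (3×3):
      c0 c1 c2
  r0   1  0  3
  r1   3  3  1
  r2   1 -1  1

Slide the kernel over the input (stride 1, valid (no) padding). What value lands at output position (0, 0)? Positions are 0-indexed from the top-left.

The receptive field on the input at this output position is [4 3 1 / 5 2 0 / 5 5 5]. Elementwise product with the kernel and sum: 4·1 + 1·3 + 5·3 + 2·3 + 0·1 + 5·1 + 5·-1 + 5·1.

33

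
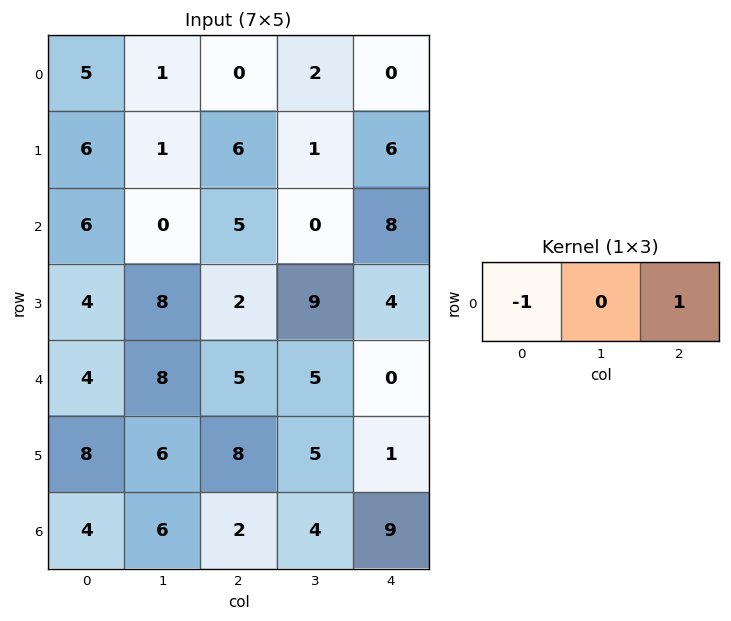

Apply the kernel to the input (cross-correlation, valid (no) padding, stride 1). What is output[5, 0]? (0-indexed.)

0

The receptive field on the input at this output position is [8 6 8]. Elementwise product with the kernel and sum: 8·-1 + 8·1.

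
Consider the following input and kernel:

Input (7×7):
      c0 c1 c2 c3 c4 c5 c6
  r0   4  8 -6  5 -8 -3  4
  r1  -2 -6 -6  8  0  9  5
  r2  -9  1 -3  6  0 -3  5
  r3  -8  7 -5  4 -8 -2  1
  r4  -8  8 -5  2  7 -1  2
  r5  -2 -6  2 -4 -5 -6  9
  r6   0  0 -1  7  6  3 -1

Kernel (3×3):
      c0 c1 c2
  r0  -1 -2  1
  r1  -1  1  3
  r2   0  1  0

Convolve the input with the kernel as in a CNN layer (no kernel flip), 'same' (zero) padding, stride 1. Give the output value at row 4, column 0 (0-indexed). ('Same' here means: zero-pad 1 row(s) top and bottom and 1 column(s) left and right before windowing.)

The receptive field on the zero-padded input at this output position is [0 -8 7 / 0 -8 8 / 0 -2 -6]. Elementwise product with the kernel and sum: 0·-1 + -8·-2 + 7·1 + 0·-1 + -8·1 + 8·3 + -2·1.

37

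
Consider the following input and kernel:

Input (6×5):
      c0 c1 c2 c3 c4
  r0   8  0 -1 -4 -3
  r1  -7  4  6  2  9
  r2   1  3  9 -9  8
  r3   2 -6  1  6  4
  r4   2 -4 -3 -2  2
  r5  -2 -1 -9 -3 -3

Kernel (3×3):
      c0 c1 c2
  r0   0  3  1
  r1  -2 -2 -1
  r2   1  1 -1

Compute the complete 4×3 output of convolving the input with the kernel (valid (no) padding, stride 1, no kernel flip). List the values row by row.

-6 -8 -48
-4 -6 10
26 17 -44
-4 18 21

Output[0,0]: The receptive field on the input at this output position is [8 0 -1 / -7 4 6 / 1 3 9]. Elementwise product with the kernel and sum: 0·3 + -1·1 + -7·-2 + 4·-2 + 6·-1 + 1·1 + 3·1 + 9·-1.
Output[0,1]: The receptive field on the input at this output position is [0 -1 -4 / 4 6 2 / 3 9 -9]. Elementwise product with the kernel and sum: -1·3 + -4·1 + 4·-2 + 6·-2 + 2·-1 + 3·1 + 9·1 + -9·-1.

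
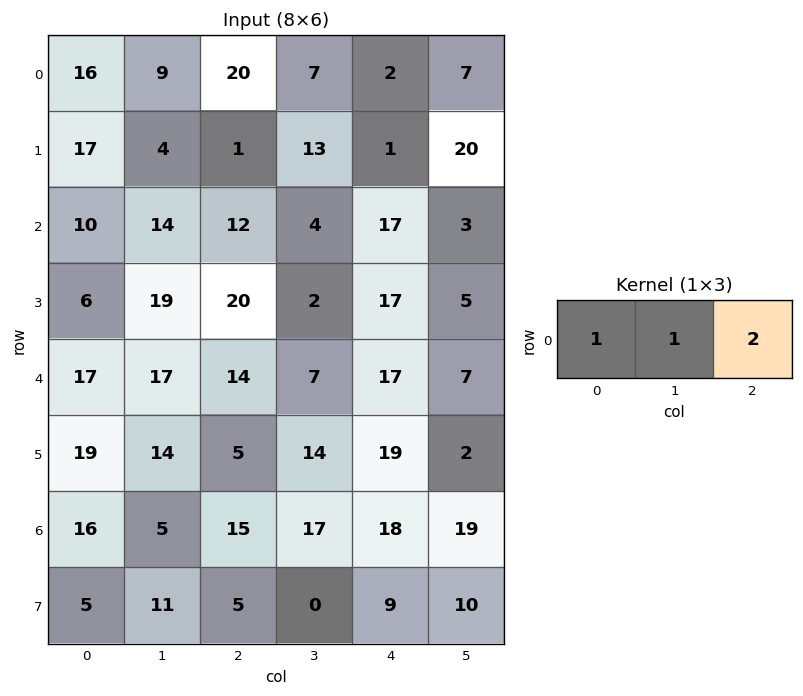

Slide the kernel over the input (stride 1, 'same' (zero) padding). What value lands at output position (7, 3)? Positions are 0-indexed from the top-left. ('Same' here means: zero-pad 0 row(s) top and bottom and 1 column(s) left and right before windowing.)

The receptive field on the zero-padded input at this output position is [5 0 9]. Elementwise product with the kernel and sum: 5·1 + 0·1 + 9·2.

23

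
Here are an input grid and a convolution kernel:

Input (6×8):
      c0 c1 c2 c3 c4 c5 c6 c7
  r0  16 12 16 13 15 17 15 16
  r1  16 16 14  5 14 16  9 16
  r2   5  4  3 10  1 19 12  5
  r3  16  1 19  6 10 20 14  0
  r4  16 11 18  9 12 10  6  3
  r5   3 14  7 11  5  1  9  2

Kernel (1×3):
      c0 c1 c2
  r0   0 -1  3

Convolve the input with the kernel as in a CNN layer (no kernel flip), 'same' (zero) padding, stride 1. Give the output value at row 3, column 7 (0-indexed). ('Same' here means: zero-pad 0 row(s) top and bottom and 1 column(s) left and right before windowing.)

0

The receptive field on the zero-padded input at this output position is [14 0 0]. Elementwise product with the kernel and sum: 0·-1 + 0·3.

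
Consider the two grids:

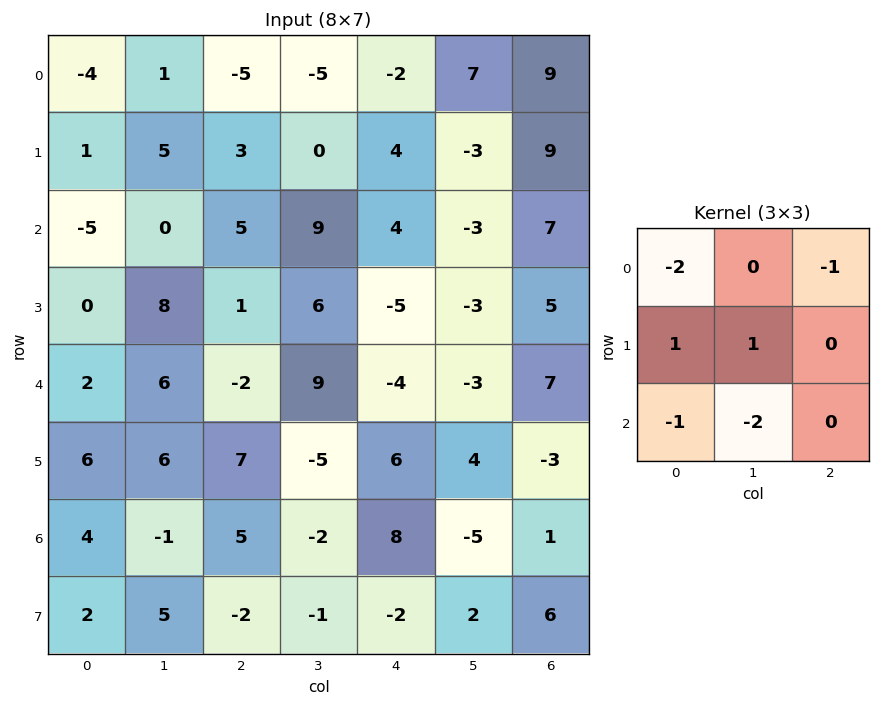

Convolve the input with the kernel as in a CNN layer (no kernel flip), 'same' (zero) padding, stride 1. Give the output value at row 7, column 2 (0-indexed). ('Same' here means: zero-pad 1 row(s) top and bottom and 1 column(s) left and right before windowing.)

The receptive field on the zero-padded input at this output position is [-1 5 -2 / 5 -2 -1 / 0 0 0]. Elementwise product with the kernel and sum: -1·-2 + -2·-1 + 5·1 + -2·1 + 0·-1 + 0·-2.

7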